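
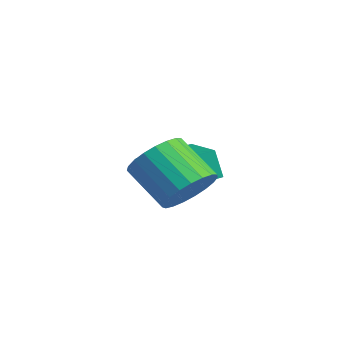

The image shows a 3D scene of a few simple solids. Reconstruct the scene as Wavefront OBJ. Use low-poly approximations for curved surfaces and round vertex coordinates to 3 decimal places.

v 2.697 1.181 -2.457
v 3.182 1.673 -1.64
v 1.809 1.11 -0.486
v 1.323 0.619 -1.303
v 2.918 1.994 -1.797
v 1.545 1.431 -0.643
v 2.616 2.175 -2.069
v 1.243 1.612 -0.915
v 2.327 2.184 -2.408
v 0.954 1.622 -1.253
v 2.103 2.02 -2.755
v 0.73 1.457 -1.6
v 1.981 1.711 -3.051
v 0.608 1.148 -1.896
v 1.983 1.31 -3.244
v 0.61 0.747 -2.089
v 2.108 0.887 -3.301
v 0.735 0.324 -2.146
v 2.335 0.515 -3.212
v 0.962 -0.048 -2.058
v 2.625 0.258 -2.993
v 1.252 -0.305 -1.838
v 2.927 0.161 -2.681
v 1.554 -0.402 -1.527
v 3.189 0.24 -2.33
v 1.816 -0.323 -1.176
v 3.366 0.482 -2.002
v 1.993 -0.081 -0.847
v 3.427 0.845 -1.752
v 2.054 0.282 -0.597
v 3.362 1.266 -1.624
v 1.989 0.703 -0.47
v -1.654 1.589 -4.025
v -1.924 1.413 -2.88
v -1.624 3.683 -3.696
v -1.895 3.507 -2.55
v 0.255 1.493 -3.59
v -0.016 1.317 -2.444
v 0.284 3.587 -3.26
v 0.014 3.411 -2.115
f 2 1 5
f 2 5 3
f 3 5 6
f 3 6 4
f 5 1 7
f 5 7 6
f 6 7 8
f 6 8 4
f 7 1 9
f 7 9 8
f 8 9 10
f 8 10 4
f 9 1 11
f 9 11 10
f 10 11 12
f 10 12 4
f 11 1 13
f 11 13 12
f 12 13 14
f 12 14 4
f 13 1 15
f 13 15 14
f 14 15 16
f 14 16 4
f 15 1 17
f 15 17 16
f 16 17 18
f 16 18 4
f 17 1 19
f 17 19 18
f 18 19 20
f 18 20 4
f 19 1 21
f 19 21 20
f 20 21 22
f 20 22 4
f 21 1 23
f 21 23 22
f 22 23 24
f 22 24 4
f 23 1 25
f 23 25 24
f 24 25 26
f 24 26 4
f 25 1 27
f 25 27 26
f 26 27 28
f 26 28 4
f 27 1 29
f 27 29 28
f 28 29 30
f 28 30 4
f 29 1 31
f 29 31 30
f 30 31 32
f 30 32 4
f 31 1 2
f 31 2 32
f 32 2 3
f 32 3 4
f 34 36 33
f 37 34 33
f 33 36 35
f 35 37 33
f 34 40 36
f 38 34 37
f 38 40 34
f 36 40 35
f 39 37 35
f 35 40 39
f 39 38 37
f 40 38 39



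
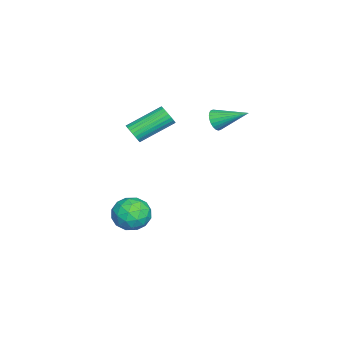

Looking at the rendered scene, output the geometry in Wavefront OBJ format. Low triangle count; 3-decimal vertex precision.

v -2.5 -1.752 2.42
v -2.037 -1.645 2.698
v -2.918 -0.221 3.617
v -3.38 -0.328 3.34
v -2.013 -1.519 2.526
v -2.893 -0.095 3.446
v -2.063 -1.428 2.338
v -2.943 -0.005 3.258
v -2.179 -1.387 2.162
v -3.06 0.037 3.082
v -2.344 -1.401 2.026
v -3.225 0.023 2.946
v -2.533 -1.469 1.95
v -3.414 -0.045 2.87
v -2.717 -1.579 1.945
v -3.598 -0.156 2.865
v -2.868 -1.716 2.013
v -3.748 -0.293 2.933
v -2.962 -1.859 2.143
v -3.843 -0.435 3.062
v -2.987 -1.985 2.314
v -3.867 -0.561 3.234
v -2.937 -2.075 2.502
v -3.817 -0.652 3.422
v -2.82 -2.117 2.678
v -3.701 -0.693 3.598
v -2.655 -2.103 2.814
v -3.536 -0.679 3.734
v -2.466 -2.035 2.89
v -3.347 -0.611 3.81
v -2.282 -1.924 2.895
v -3.163 -0.501 3.815
v -2.132 -1.787 2.827
v -3.012 -0.364 3.747
v 1.482 -0.093 -0.353
v 2.225 -0.047 0.197
v 1.415 -1.573 -0.137
v 2.158 -1.527 0.413
v 1.354 -1.16 0.689
v 1.395 -0.246 0.555
v 2.245 -1.374 -0.495
v 2.286 -0.46 -0.629
v 2.696 -0.838 0.109
v 2.145 -0.706 0.841
v 1.495 -0.914 -0.781
v 0.944 -0.782 -0.049
v 1.86 0.06 -0.097
v 1.78 -1.68 0.157
v 1.308 -1.465 0.319
v 1.744 -1.437 0.643
v 1.372 -0.057 0.113
v 1.808 -0.03 0.437
v 1.296 -0.684 0.726
v 1.832 -1.59 -0.377
v 2.268 -1.563 -0.053
v 1.896 -0.183 -0.583
v 2.332 -0.155 -0.259
v 2.344 -0.936 -0.666
v 2.573 -0.378 0.175
v 2.533 -1.248 0.302
v 2.585 -1.158 -0.232
v 2.609 -0.621 -0.311
v 2.249 -0.3 0.605
v 2.21 -1.17 0.732
v 1.737 -0.955 0.894
v 1.761 -0.417 0.815
v 2.526 -0.765 0.553
v 1.43 -0.45 -0.672
v 1.391 -1.32 -0.545
v 1.879 -1.203 -0.755
v 1.903 -0.665 -0.834
v 1.107 -0.372 -0.242
v 1.067 -1.242 -0.115
v 1.031 -0.999 0.371
v 1.055 -0.462 0.292
v 1.114 -0.855 -0.493
v -3.967 1.69 2.904
v -3.641 1.443 3.344
v -3.793 3.19 3.616
v -3.475 1.498 3.189
v -3.383 1.581 2.99
v -3.38 1.682 2.779
v -3.466 1.783 2.586
v -3.629 1.87 2.442
v -3.843 1.93 2.368
v -4.076 1.953 2.376
v -4.292 1.936 2.464
v -4.459 1.882 2.619
v -4.55 1.798 2.818
v -4.553 1.698 3.029
v -4.467 1.597 3.222
v -4.304 1.509 3.366
v -4.09 1.45 3.44
v -3.857 1.427 3.432
f 2 1 5
f 2 5 3
f 3 5 6
f 3 6 4
f 5 1 7
f 5 7 6
f 6 7 8
f 6 8 4
f 7 1 9
f 7 9 8
f 8 9 10
f 8 10 4
f 9 1 11
f 9 11 10
f 10 11 12
f 10 12 4
f 11 1 13
f 11 13 12
f 12 13 14
f 12 14 4
f 13 1 15
f 13 15 14
f 14 15 16
f 14 16 4
f 15 1 17
f 15 17 16
f 16 17 18
f 16 18 4
f 17 1 19
f 17 19 18
f 18 19 20
f 18 20 4
f 19 1 21
f 19 21 20
f 20 21 22
f 20 22 4
f 21 1 23
f 21 23 22
f 22 23 24
f 22 24 4
f 23 1 25
f 23 25 24
f 24 25 26
f 24 26 4
f 25 1 27
f 25 27 26
f 26 27 28
f 26 28 4
f 27 1 29
f 27 29 28
f 28 29 30
f 28 30 4
f 29 1 31
f 29 31 30
f 30 31 32
f 30 32 4
f 31 1 33
f 31 33 32
f 32 33 34
f 32 34 4
f 33 1 2
f 33 2 34
f 34 2 3
f 34 3 4
f 35 72 51
f 72 46 75
f 51 75 40
f 72 75 51
f 35 51 47
f 51 40 52
f 47 52 36
f 51 52 47
f 35 47 56
f 47 36 57
f 56 57 42
f 47 57 56
f 35 56 68
f 56 42 71
f 68 71 45
f 56 71 68
f 35 68 72
f 68 45 76
f 72 76 46
f 68 76 72
f 36 52 63
f 52 40 66
f 63 66 44
f 52 66 63
f 40 75 53
f 75 46 74
f 53 74 39
f 75 74 53
f 46 76 73
f 76 45 69
f 73 69 37
f 76 69 73
f 45 71 70
f 71 42 58
f 70 58 41
f 71 58 70
f 42 57 62
f 57 36 59
f 62 59 43
f 57 59 62
f 38 64 50
f 64 44 65
f 50 65 39
f 64 65 50
f 38 50 48
f 50 39 49
f 48 49 37
f 50 49 48
f 38 48 55
f 48 37 54
f 55 54 41
f 48 54 55
f 38 55 60
f 55 41 61
f 60 61 43
f 55 61 60
f 38 60 64
f 60 43 67
f 64 67 44
f 60 67 64
f 39 65 53
f 65 44 66
f 53 66 40
f 65 66 53
f 37 49 73
f 49 39 74
f 73 74 46
f 49 74 73
f 41 54 70
f 54 37 69
f 70 69 45
f 54 69 70
f 43 61 62
f 61 41 58
f 62 58 42
f 61 58 62
f 44 67 63
f 67 43 59
f 63 59 36
f 67 59 63
f 78 77 80
f 78 80 79
f 80 77 81
f 80 81 79
f 81 77 82
f 81 82 79
f 82 77 83
f 82 83 79
f 83 77 84
f 83 84 79
f 84 77 85
f 84 85 79
f 85 77 86
f 85 86 79
f 86 77 87
f 86 87 79
f 87 77 88
f 87 88 79
f 88 77 89
f 88 89 79
f 89 77 90
f 89 90 79
f 90 77 91
f 90 91 79
f 91 77 92
f 91 92 79
f 92 77 93
f 92 93 79
f 93 77 94
f 93 94 79
f 94 77 78
f 94 78 79



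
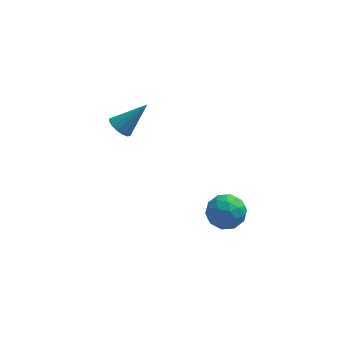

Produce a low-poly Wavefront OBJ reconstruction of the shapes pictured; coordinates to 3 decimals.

v 2.267 -1.371 -4.141
v 2.745 -1.172 -3.374
v 2.055 -2.768 -3.646
v 2.533 -2.569 -2.879
v 1.702 -2.186 -3.019
v 1.833 -1.323 -3.325
v 2.967 -2.617 -3.695
v 3.098 -1.754 -4.001
v 3.177 -1.942 -3.098
v 2.396 -1.676 -2.681
v 2.404 -2.264 -4.339
v 1.623 -1.998 -3.922
v 2.524 -1.149 -3.801
v 2.276 -2.791 -3.219
v 1.787 -2.566 -3.301
v 2.068 -2.449 -2.851
v 1.989 -1.238 -3.772
v 2.27 -1.12 -3.321
v 1.657 -1.717 -3.113
v 2.53 -2.82 -3.699
v 2.811 -2.702 -3.248
v 2.732 -1.491 -4.169
v 3.013 -1.374 -3.719
v 3.143 -2.223 -3.907
v 3.06 -1.484 -3.188
v 2.935 -2.306 -2.897
v 3.19 -2.334 -3.377
v 3.267 -1.827 -3.557
v 2.6 -1.328 -2.943
v 2.476 -2.149 -2.652
v 1.987 -1.924 -2.734
v 2.064 -1.417 -2.914
v 2.854 -1.781 -2.781
v 2.324 -1.791 -4.368
v 2.2 -2.612 -4.077
v 2.736 -2.523 -4.106
v 2.813 -2.016 -4.286
v 1.865 -1.634 -4.123
v 1.74 -2.456 -3.832
v 1.533 -2.113 -3.463
v 1.61 -1.606 -3.643
v 1.946 -2.159 -4.239
v -2.178 3.743 -3.067
v -1.827 3.226 -3.245
v -0.962 4.137 -1.813
v -1.712 3.479 -3.435
v -1.723 3.803 -3.527
v -1.855 4.11 -3.495
v -2.074 4.32 -3.349
v -2.321 4.375 -3.126
v -2.529 4.26 -2.888
v -2.643 4.007 -2.698
v -2.633 3.684 -2.607
v -2.501 3.376 -2.638
v -2.282 3.167 -2.785
v -2.035 3.112 -3.007
f 1 38 17
f 38 12 41
f 17 41 6
f 38 41 17
f 1 17 13
f 17 6 18
f 13 18 2
f 17 18 13
f 1 13 22
f 13 2 23
f 22 23 8
f 13 23 22
f 1 22 34
f 22 8 37
f 34 37 11
f 22 37 34
f 1 34 38
f 34 11 42
f 38 42 12
f 34 42 38
f 2 18 29
f 18 6 32
f 29 32 10
f 18 32 29
f 6 41 19
f 41 12 40
f 19 40 5
f 41 40 19
f 12 42 39
f 42 11 35
f 39 35 3
f 42 35 39
f 11 37 36
f 37 8 24
f 36 24 7
f 37 24 36
f 8 23 28
f 23 2 25
f 28 25 9
f 23 25 28
f 4 30 16
f 30 10 31
f 16 31 5
f 30 31 16
f 4 16 14
f 16 5 15
f 14 15 3
f 16 15 14
f 4 14 21
f 14 3 20
f 21 20 7
f 14 20 21
f 4 21 26
f 21 7 27
f 26 27 9
f 21 27 26
f 4 26 30
f 26 9 33
f 30 33 10
f 26 33 30
f 5 31 19
f 31 10 32
f 19 32 6
f 31 32 19
f 3 15 39
f 15 5 40
f 39 40 12
f 15 40 39
f 7 20 36
f 20 3 35
f 36 35 11
f 20 35 36
f 9 27 28
f 27 7 24
f 28 24 8
f 27 24 28
f 10 33 29
f 33 9 25
f 29 25 2
f 33 25 29
f 44 43 46
f 44 46 45
f 46 43 47
f 46 47 45
f 47 43 48
f 47 48 45
f 48 43 49
f 48 49 45
f 49 43 50
f 49 50 45
f 50 43 51
f 50 51 45
f 51 43 52
f 51 52 45
f 52 43 53
f 52 53 45
f 53 43 54
f 53 54 45
f 54 43 55
f 54 55 45
f 55 43 56
f 55 56 45
f 56 43 44
f 56 44 45



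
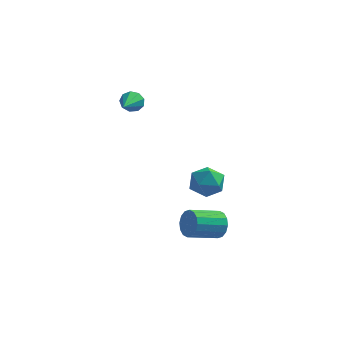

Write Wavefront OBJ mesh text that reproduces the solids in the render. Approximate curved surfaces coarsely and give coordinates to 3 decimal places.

v 0.578 4.635 -3.439
v 1.181 4.181 -2.722
v -0.421 3.279 -3.458
v 0.182 2.825 -2.741
v -0.4 3.65 -2.485
v 0.217 4.488 -2.474
v 0.543 2.972 -3.706
v 1.16 3.81 -3.695
v 1.159 3.154 -2.887
v 0.577 3.572 -2.133
v 0.183 3.888 -4.047
v -0.399 4.306 -3.293
v 2.37 -1.922 -2.154
v 2.82 -2.1 -1.517
v 1.601 -3.155 -0.949
v 1.15 -2.978 -1.586
v 2.593 -1.774 -1.4
v 1.373 -2.829 -0.832
v 2.306 -1.488 -1.486
v 1.086 -2.543 -0.917
v 2.036 -1.318 -1.75
v 0.816 -2.374 -1.181
v 1.855 -1.311 -2.123
v 0.636 -2.366 -1.554
v 1.813 -1.467 -2.504
v 0.593 -2.522 -1.935
v 1.919 -1.745 -2.791
v 0.7 -2.8 -2.223
v 2.147 -2.071 -2.908
v 0.927 -3.126 -2.34
v 2.434 -2.357 -2.823
v 1.214 -3.412 -2.254
v 2.704 -2.526 -2.559
v 1.484 -3.582 -1.99
v 2.884 -2.534 -2.186
v 1.665 -3.589 -1.617
v 2.927 -2.378 -1.805
v 1.707 -3.433 -1.236
v -3.061 2.072 3.304
v -2.712 1.908 2.781
v -3.019 0.468 3.836
v -2.442 2.025 3.113
v -2.461 2.164 3.535
v -2.761 2.26 3.849
v -3.201 2.268 3.908
v -3.576 2.184 3.684
v -3.71 2.048 3.283
v -3.541 1.922 2.892
v -3.146 1.867 2.693
f 1 12 6
f 1 6 2
f 1 2 8
f 1 8 11
f 1 11 12
f 2 6 10
f 6 12 5
f 12 11 3
f 11 8 7
f 8 2 9
f 4 10 5
f 4 5 3
f 4 3 7
f 4 7 9
f 4 9 10
f 5 10 6
f 3 5 12
f 7 3 11
f 9 7 8
f 10 9 2
f 14 13 17
f 14 17 15
f 15 17 18
f 15 18 16
f 17 13 19
f 17 19 18
f 18 19 20
f 18 20 16
f 19 13 21
f 19 21 20
f 20 21 22
f 20 22 16
f 21 13 23
f 21 23 22
f 22 23 24
f 22 24 16
f 23 13 25
f 23 25 24
f 24 25 26
f 24 26 16
f 25 13 27
f 25 27 26
f 26 27 28
f 26 28 16
f 27 13 29
f 27 29 28
f 28 29 30
f 28 30 16
f 29 13 31
f 29 31 30
f 30 31 32
f 30 32 16
f 31 13 33
f 31 33 32
f 32 33 34
f 32 34 16
f 33 13 35
f 33 35 34
f 34 35 36
f 34 36 16
f 35 13 37
f 35 37 36
f 36 37 38
f 36 38 16
f 37 13 14
f 37 14 38
f 38 14 15
f 38 15 16
f 40 39 42
f 40 42 41
f 42 39 43
f 42 43 41
f 43 39 44
f 43 44 41
f 44 39 45
f 44 45 41
f 45 39 46
f 45 46 41
f 46 39 47
f 46 47 41
f 47 39 48
f 47 48 41
f 48 39 49
f 48 49 41
f 49 39 40
f 49 40 41



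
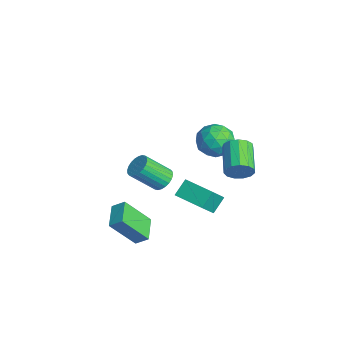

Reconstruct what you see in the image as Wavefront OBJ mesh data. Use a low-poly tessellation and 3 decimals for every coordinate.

v -0.01 1.463 -4.014
v -0.436 2.164 -3.266
v 1.467 2.469 -4.114
v 1.041 3.17 -3.366
v 0.619 0.65 -2.894
v 0.193 1.351 -2.146
v 2.096 1.656 -2.994
v 1.67 2.357 -2.246
v 4.583 2.723 1.511
v 4.913 3.07 2.114
v 3.307 3.524 2.732
v 2.977 3.177 2.129
v 4.879 3.371 1.804
v 3.272 3.825 2.422
v 4.751 3.467 1.4
v 3.144 3.92 2.019
v 4.569 3.326 1.032
v 2.963 3.78 1.65
v 4.392 2.994 0.816
v 2.786 3.448 1.434
v 4.276 2.576 0.82
v 2.67 3.03 1.439
v 4.257 2.205 1.044
v 2.651 2.659 1.662
v 4.342 1.998 1.416
v 2.735 2.452 2.034
v 4.503 2.022 1.818
v 2.897 2.475 2.436
v 4.69 2.268 2.123
v 3.084 2.721 2.741
v 4.843 2.659 2.233
v 3.236 3.112 2.851
v -2.194 4.536 -0.905
v -1.477 3.83 -1.41
v -3.563 3.85 -1.89
v -2.846 3.144 -2.395
v -3.098 3.008 -1.307
v -2.252 3.431 -0.698
v -2.788 4.249 -2.602
v -1.942 4.672 -1.993
v -1.845 3.652 -2.458
v -2.036 2.886 -1.658
v -3.004 4.794 -1.642
v -3.195 4.028 -0.842
v -1.715 4.243 -1.071
v -3.325 3.437 -2.229
v -3.473 3.357 -1.589
v -3.052 2.942 -1.886
v -2.171 4.009 -0.653
v -1.75 3.594 -0.949
v -2.702 3.111 -0.889
v -3.29 4.086 -2.351
v -2.869 3.671 -2.647
v -1.988 4.738 -1.414
v -1.567 4.323 -1.711
v -2.338 4.569 -2.411
v -1.51 3.724 -1.984
v -2.315 3.321 -2.563
v -2.28 3.97 -2.685
v -1.783 4.219 -2.327
v -1.623 3.273 -1.514
v -2.428 2.87 -2.092
v -2.576 2.79 -1.453
v -2.078 3.039 -1.095
v -1.839 3.169 -2.13
v -2.612 4.81 -1.208
v -3.417 4.407 -1.786
v -2.962 4.641 -2.205
v -2.464 4.89 -1.847
v -2.725 4.359 -0.737
v -3.53 3.956 -1.316
v -3.257 3.461 -0.973
v -2.76 3.71 -0.615
v -3.201 4.511 -1.17
v 0.763 -0.014 -1.394
v 1.244 -0.424 -1.741
v 1.057 -1.715 -0.472
v 0.577 -1.306 -0.126
v 1.41 -0.278 -1.568
v 1.224 -1.57 -0.299
v 1.479 -0.092 -1.368
v 1.292 -1.384 -0.1
v 1.438 0.106 -1.173
v 1.251 -1.186 0.095
v 1.295 0.285 -1.011
v 1.108 -1.007 0.257
v 1.07 0.419 -0.908
v 0.884 -0.873 0.36
v 0.799 0.487 -0.878
v 0.613 -0.805 0.39
v 0.523 0.479 -0.927
v 0.336 -0.813 0.341
v 0.283 0.395 -1.048
v 0.096 -0.896 0.221
v 0.116 0.25 -1.221
v -0.07 -1.042 0.048
v 0.048 0.064 -1.42
v -0.139 -1.228 -0.152
v 0.089 -0.134 -1.615
v -0.098 -1.426 -0.347
v 0.232 -0.313 -1.777
v 0.045 -1.605 -0.509
v 0.456 -0.447 -1.88
v 0.27 -1.739 -0.612
v 0.727 -0.515 -1.91
v 0.541 -1.807 -0.642
v 1.004 -0.507 -1.861
v 0.817 -1.799 -0.593
v 3.182 -2.165 -3.951
v 3.092 -3.481 -2.304
v 1.864 -1.66 -3.619
v 1.774 -2.976 -1.972
v 3.526 -1.584 -3.468
v 3.436 -2.9 -1.821
v 2.208 -1.079 -3.136
v 2.118 -2.395 -1.489
f 2 4 1
f 5 2 1
f 1 4 3
f 3 5 1
f 2 8 4
f 6 2 5
f 6 8 2
f 4 8 3
f 7 5 3
f 3 8 7
f 7 6 5
f 8 6 7
f 10 9 13
f 10 13 11
f 11 13 14
f 11 14 12
f 13 9 15
f 13 15 14
f 14 15 16
f 14 16 12
f 15 9 17
f 15 17 16
f 16 17 18
f 16 18 12
f 17 9 19
f 17 19 18
f 18 19 20
f 18 20 12
f 19 9 21
f 19 21 20
f 20 21 22
f 20 22 12
f 21 9 23
f 21 23 22
f 22 23 24
f 22 24 12
f 23 9 25
f 23 25 24
f 24 25 26
f 24 26 12
f 25 9 27
f 25 27 26
f 26 27 28
f 26 28 12
f 27 9 29
f 27 29 28
f 28 29 30
f 28 30 12
f 29 9 31
f 29 31 30
f 30 31 32
f 30 32 12
f 31 9 10
f 31 10 32
f 32 10 11
f 32 11 12
f 33 70 49
f 70 44 73
f 49 73 38
f 70 73 49
f 33 49 45
f 49 38 50
f 45 50 34
f 49 50 45
f 33 45 54
f 45 34 55
f 54 55 40
f 45 55 54
f 33 54 66
f 54 40 69
f 66 69 43
f 54 69 66
f 33 66 70
f 66 43 74
f 70 74 44
f 66 74 70
f 34 50 61
f 50 38 64
f 61 64 42
f 50 64 61
f 38 73 51
f 73 44 72
f 51 72 37
f 73 72 51
f 44 74 71
f 74 43 67
f 71 67 35
f 74 67 71
f 43 69 68
f 69 40 56
f 68 56 39
f 69 56 68
f 40 55 60
f 55 34 57
f 60 57 41
f 55 57 60
f 36 62 48
f 62 42 63
f 48 63 37
f 62 63 48
f 36 48 46
f 48 37 47
f 46 47 35
f 48 47 46
f 36 46 53
f 46 35 52
f 53 52 39
f 46 52 53
f 36 53 58
f 53 39 59
f 58 59 41
f 53 59 58
f 36 58 62
f 58 41 65
f 62 65 42
f 58 65 62
f 37 63 51
f 63 42 64
f 51 64 38
f 63 64 51
f 35 47 71
f 47 37 72
f 71 72 44
f 47 72 71
f 39 52 68
f 52 35 67
f 68 67 43
f 52 67 68
f 41 59 60
f 59 39 56
f 60 56 40
f 59 56 60
f 42 65 61
f 65 41 57
f 61 57 34
f 65 57 61
f 76 75 79
f 76 79 77
f 77 79 80
f 77 80 78
f 79 75 81
f 79 81 80
f 80 81 82
f 80 82 78
f 81 75 83
f 81 83 82
f 82 83 84
f 82 84 78
f 83 75 85
f 83 85 84
f 84 85 86
f 84 86 78
f 85 75 87
f 85 87 86
f 86 87 88
f 86 88 78
f 87 75 89
f 87 89 88
f 88 89 90
f 88 90 78
f 89 75 91
f 89 91 90
f 90 91 92
f 90 92 78
f 91 75 93
f 91 93 92
f 92 93 94
f 92 94 78
f 93 75 95
f 93 95 94
f 94 95 96
f 94 96 78
f 95 75 97
f 95 97 96
f 96 97 98
f 96 98 78
f 97 75 99
f 97 99 98
f 98 99 100
f 98 100 78
f 99 75 101
f 99 101 100
f 100 101 102
f 100 102 78
f 101 75 103
f 101 103 102
f 102 103 104
f 102 104 78
f 103 75 105
f 103 105 104
f 104 105 106
f 104 106 78
f 105 75 107
f 105 107 106
f 106 107 108
f 106 108 78
f 107 75 76
f 107 76 108
f 108 76 77
f 108 77 78
f 110 112 109
f 113 110 109
f 109 112 111
f 111 113 109
f 110 116 112
f 114 110 113
f 114 116 110
f 112 116 111
f 115 113 111
f 111 116 115
f 115 114 113
f 116 114 115



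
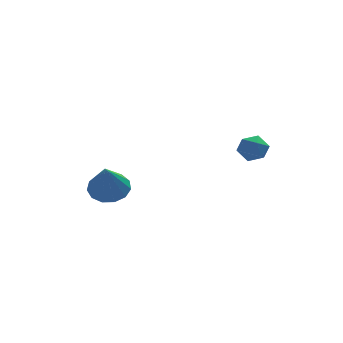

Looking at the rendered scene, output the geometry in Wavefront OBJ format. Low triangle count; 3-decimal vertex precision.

v -2.403 3.677 -1.699
v -1.479 3.771 -1.455
v -2.757 2.743 -0.001
v -1.732 4.21 -1.266
v -2.198 4.48 -1.214
v -2.729 4.495 -1.317
v -3.156 4.251 -1.54
v -3.345 3.824 -1.814
v -3.234 3.351 -2.052
v -2.86 2.981 -2.177
v -2.34 2.832 -2.151
v -1.841 2.952 -1.981
v -1.52 3.302 -1.721
v 3.421 0.897 2.149
v 3.774 0.402 1.716
v 2.486 0.898 1.384
v 2.839 0.403 0.951
v 2.587 0.198 1.623
v 3.165 0.197 2.096
v 3.095 1.103 1.004
v 3.673 1.102 1.477
v 3.573 0.529 1.008
v 3.259 -0.03 1.391
v 3.001 1.33 1.709
v 2.687 0.771 2.092
f 2 1 4
f 2 4 3
f 4 1 5
f 4 5 3
f 5 1 6
f 5 6 3
f 6 1 7
f 6 7 3
f 7 1 8
f 7 8 3
f 8 1 9
f 8 9 3
f 9 1 10
f 9 10 3
f 10 1 11
f 10 11 3
f 11 1 12
f 11 12 3
f 12 1 13
f 12 13 3
f 13 1 2
f 13 2 3
f 14 25 19
f 14 19 15
f 14 15 21
f 14 21 24
f 14 24 25
f 15 19 23
f 19 25 18
f 25 24 16
f 24 21 20
f 21 15 22
f 17 23 18
f 17 18 16
f 17 16 20
f 17 20 22
f 17 22 23
f 18 23 19
f 16 18 25
f 20 16 24
f 22 20 21
f 23 22 15



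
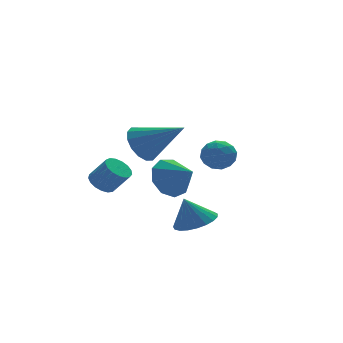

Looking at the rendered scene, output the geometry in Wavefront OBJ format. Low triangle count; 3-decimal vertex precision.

v -1.814 -0.086 3.126
v -1.555 -0.489 2.388
v -0.646 -1.294 4.194
v -1.258 -0.149 2.447
v -1.11 0.208 2.689
v -1.15 0.486 3.047
v -1.369 0.61 3.427
v -1.706 0.548 3.727
v -2.073 0.316 3.865
v -2.37 -0.024 3.806
v -2.518 -0.381 3.564
v -2.478 -0.659 3.206
v -2.259 -0.783 2.826
v -1.922 -0.721 2.526
v 0.975 1.229 -1.933
v 1.719 1.762 -1.77
v 0.565 1.431 -0.727
v 1.462 2.02 -1.901
v 1.121 2.141 -2.037
v 0.754 2.104 -2.155
v 0.426 1.916 -2.235
v 0.193 1.609 -2.263
v 0.094 1.236 -2.233
v 0.148 0.862 -2.152
v 0.345 0.551 -2.033
v 0.651 0.358 -1.897
v 1.013 0.314 -1.767
v 1.368 0.429 -1.665
v 1.655 0.682 -1.611
v 1.824 1.03 -1.611
v 1.847 1.412 -1.668
v -1.9 3.805 -0.348
v -1.376 4.157 -0.45
v -0.855 3.648 0.466
v -1.38 3.295 0.568
v -1.544 4.329 -0.259
v -1.023 3.819 0.656
v -1.793 4.38 -0.088
v -1.272 3.87 0.827
v -2.067 4.3 0.023
v -1.546 3.79 0.938
v -2.303 4.106 0.049
v -1.782 3.596 0.964
v -2.446 3.843 -0.016
v -1.925 3.333 0.9
v -2.465 3.572 -0.156
v -1.944 3.062 0.759
v -2.354 3.354 -0.341
v -1.833 2.844 0.574
v -2.139 3.239 -0.527
v -1.619 2.729 0.388
v -1.87 3.254 -0.672
v -1.349 2.744 0.243
v -1.607 3.395 -0.743
v -1.087 2.885 0.173
v -1.412 3.63 -0.723
v -0.891 3.12 0.193
v -1.329 3.905 -0.617
v -0.808 3.396 0.298
v 1.091 3.887 -0.625
v 1.483 4.498 0.092
v 1.569 2.793 0.045
v 0.831 4.317 0.263
v 0.301 3.936 0.019
v 0.14 3.532 -0.527
v 0.424 3.294 -1.118
v 1.019 3.334 -1.479
v 1.649 3.633 -1.44
v 2.017 4.051 -1.02
v 1.951 4.392 -0.415
v 1.778 2.413 1.318
v 2.243 2.982 1.062
v 2.637 1.558 0.978
v 3.102 2.127 0.722
v 2.971 2.046 1.484
v 2.44 2.574 1.694
v 2.44 1.966 0.346
v 1.909 2.494 0.556
v 2.652 2.705 0.461
v 2.98 2.755 1.164
v 1.9 1.785 0.876
v 2.228 1.835 1.579
v 1.935 2.773 1.22
v 2.945 1.767 0.82
v 2.868 1.72 1.269
v 3.141 2.054 1.118
v 2.051 2.533 1.592
v 2.324 2.867 1.441
v 2.752 2.317 1.689
v 2.556 1.673 0.599
v 2.829 2.007 0.448
v 1.739 2.486 0.922
v 2.012 2.82 0.771
v 2.128 2.223 0.351
v 2.449 2.944 0.716
v 2.954 2.442 0.516
v 2.565 2.347 0.295
v 2.253 2.658 0.418
v 2.641 2.974 1.129
v 3.146 2.471 0.93
v 3.069 2.423 1.378
v 2.757 2.734 1.501
v 2.882 2.811 0.776
v 1.734 2.069 1.11
v 2.239 1.566 0.911
v 2.123 1.806 0.539
v 1.811 2.117 0.662
v 1.926 2.098 1.524
v 2.431 1.596 1.324
v 2.627 1.882 1.622
v 2.315 2.193 1.745
v 1.998 1.729 1.264
f 2 1 4
f 2 4 3
f 4 1 5
f 4 5 3
f 5 1 6
f 5 6 3
f 6 1 7
f 6 7 3
f 7 1 8
f 7 8 3
f 8 1 9
f 8 9 3
f 9 1 10
f 9 10 3
f 10 1 11
f 10 11 3
f 11 1 12
f 11 12 3
f 12 1 13
f 12 13 3
f 13 1 14
f 13 14 3
f 14 1 2
f 14 2 3
f 16 15 18
f 16 18 17
f 18 15 19
f 18 19 17
f 19 15 20
f 19 20 17
f 20 15 21
f 20 21 17
f 21 15 22
f 21 22 17
f 22 15 23
f 22 23 17
f 23 15 24
f 23 24 17
f 24 15 25
f 24 25 17
f 25 15 26
f 25 26 17
f 26 15 27
f 26 27 17
f 27 15 28
f 27 28 17
f 28 15 29
f 28 29 17
f 29 15 30
f 29 30 17
f 30 15 31
f 30 31 17
f 31 15 16
f 31 16 17
f 33 32 36
f 33 36 34
f 34 36 37
f 34 37 35
f 36 32 38
f 36 38 37
f 37 38 39
f 37 39 35
f 38 32 40
f 38 40 39
f 39 40 41
f 39 41 35
f 40 32 42
f 40 42 41
f 41 42 43
f 41 43 35
f 42 32 44
f 42 44 43
f 43 44 45
f 43 45 35
f 44 32 46
f 44 46 45
f 45 46 47
f 45 47 35
f 46 32 48
f 46 48 47
f 47 48 49
f 47 49 35
f 48 32 50
f 48 50 49
f 49 50 51
f 49 51 35
f 50 32 52
f 50 52 51
f 51 52 53
f 51 53 35
f 52 32 54
f 52 54 53
f 53 54 55
f 53 55 35
f 54 32 56
f 54 56 55
f 55 56 57
f 55 57 35
f 56 32 58
f 56 58 57
f 57 58 59
f 57 59 35
f 58 32 33
f 58 33 59
f 59 33 34
f 59 34 35
f 61 60 63
f 61 63 62
f 63 60 64
f 63 64 62
f 64 60 65
f 64 65 62
f 65 60 66
f 65 66 62
f 66 60 67
f 66 67 62
f 67 60 68
f 67 68 62
f 68 60 69
f 68 69 62
f 69 60 70
f 69 70 62
f 70 60 61
f 70 61 62
f 71 108 87
f 108 82 111
f 87 111 76
f 108 111 87
f 71 87 83
f 87 76 88
f 83 88 72
f 87 88 83
f 71 83 92
f 83 72 93
f 92 93 78
f 83 93 92
f 71 92 104
f 92 78 107
f 104 107 81
f 92 107 104
f 71 104 108
f 104 81 112
f 108 112 82
f 104 112 108
f 72 88 99
f 88 76 102
f 99 102 80
f 88 102 99
f 76 111 89
f 111 82 110
f 89 110 75
f 111 110 89
f 82 112 109
f 112 81 105
f 109 105 73
f 112 105 109
f 81 107 106
f 107 78 94
f 106 94 77
f 107 94 106
f 78 93 98
f 93 72 95
f 98 95 79
f 93 95 98
f 74 100 86
f 100 80 101
f 86 101 75
f 100 101 86
f 74 86 84
f 86 75 85
f 84 85 73
f 86 85 84
f 74 84 91
f 84 73 90
f 91 90 77
f 84 90 91
f 74 91 96
f 91 77 97
f 96 97 79
f 91 97 96
f 74 96 100
f 96 79 103
f 100 103 80
f 96 103 100
f 75 101 89
f 101 80 102
f 89 102 76
f 101 102 89
f 73 85 109
f 85 75 110
f 109 110 82
f 85 110 109
f 77 90 106
f 90 73 105
f 106 105 81
f 90 105 106
f 79 97 98
f 97 77 94
f 98 94 78
f 97 94 98
f 80 103 99
f 103 79 95
f 99 95 72
f 103 95 99



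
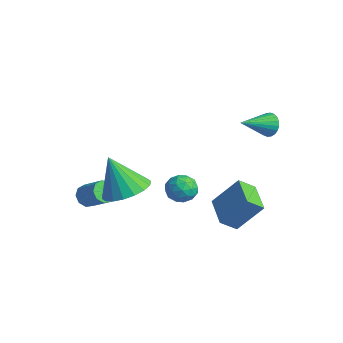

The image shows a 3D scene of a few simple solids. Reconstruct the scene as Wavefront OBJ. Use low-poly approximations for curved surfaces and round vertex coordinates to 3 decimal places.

v -0.907 -1.846 -3.128
v -0.601 -1.743 -3.573
v 0.354 -1.492 -2.857
v 0.047 -1.594 -2.412
v -0.77 -1.428 -3.458
v 0.185 -1.176 -2.742
v -1.004 -1.308 -3.189
v -0.049 -1.056 -2.472
v -1.192 -1.439 -2.891
v -0.238 -1.188 -2.175
v -1.248 -1.761 -2.705
v -0.293 -1.51 -1.988
v -1.144 -2.123 -2.716
v -0.189 -1.871 -1.999
v -0.929 -2.355 -2.92
v 0.025 -2.103 -2.204
v -0.705 -2.348 -3.222
v 0.25 -2.097 -2.505
v -0.575 -2.107 -3.48
v 0.38 -1.855 -2.763
v 0.929 -1.148 -1.964
v 1.881 -1.367 -1.637
v 0.271 -1.552 -0.316
v 1.842 -0.92 -1.543
v 1.621 -0.518 -1.533
v 1.264 -0.241 -1.608
v 0.84 -0.144 -1.753
v 0.434 -0.245 -1.941
v 0.126 -0.526 -2.132
v -0.022 -0.929 -2.291
v 0.017 -1.376 -2.384
v 0.238 -1.778 -2.395
v 0.595 -2.055 -2.32
v 1.019 -2.152 -2.174
v 1.425 -2.051 -1.987
v 1.733 -1.77 -1.795
v 3.341 2.378 -4.189
v 3.177 1.68 -3.628
v 2.011 2.895 -3.936
v 1.846 2.197 -3.375
v 3.914 3.243 -2.945
v 3.749 2.545 -2.384
v 2.583 3.76 -2.692
v 2.419 3.062 -2.131
v 1.998 0.909 -2.262
v 2.62 1.015 -1.972
v 1.82 0.045 -1.568
v 2.442 0.151 -1.278
v 1.932 0.611 -1.182
v 2.042 1.145 -1.611
v 2.398 -0.085 -1.929
v 2.508 0.449 -2.358
v 2.867 0.4 -1.766
v 2.579 0.83 -1.305
v 1.861 0.23 -2.235
v 1.573 0.66 -1.774
v 2.324 1.038 -2.178
v 2.116 0.022 -1.362
v 1.816 0.293 -1.305
v 2.181 0.355 -1.135
v 1.985 1.115 -1.966
v 2.35 1.177 -1.796
v 1.946 0.939 -1.331
v 2.09 -0.117 -1.744
v 2.455 -0.055 -1.574
v 2.259 0.705 -2.405
v 2.624 0.767 -2.235
v 2.494 0.121 -2.209
v 2.835 0.739 -1.887
v 2.731 0.231 -1.478
v 2.705 0.092 -1.861
v 2.77 0.406 -2.114
v 2.666 0.992 -1.615
v 2.561 0.484 -1.207
v 2.262 0.754 -1.151
v 2.326 1.068 -1.403
v 2.811 0.63 -1.494
v 1.879 0.576 -2.333
v 1.774 0.068 -1.925
v 2.114 -0.008 -2.137
v 2.178 0.306 -2.389
v 1.709 0.829 -2.062
v 1.605 0.321 -1.653
v 1.67 0.654 -1.426
v 1.735 0.968 -1.679
v 1.629 0.43 -2.046
v 3.83 3.422 1.707
v 4.247 3.575 2.065
v 3.83 2.098 2.273
v 4.066 3.626 2.184
v 3.849 3.646 2.231
v 3.63 3.632 2.197
v 3.441 3.586 2.09
v 3.311 3.515 1.923
v 3.261 3.43 1.724
v 3.297 3.343 1.523
v 3.414 3.269 1.349
v 3.595 3.218 1.23
v 3.811 3.198 1.183
v 4.031 3.212 1.216
v 4.22 3.258 1.324
v 4.349 3.329 1.49
v 4.4 3.414 1.689
v 4.364 3.501 1.891
f 2 1 5
f 2 5 3
f 3 5 6
f 3 6 4
f 5 1 7
f 5 7 6
f 6 7 8
f 6 8 4
f 7 1 9
f 7 9 8
f 8 9 10
f 8 10 4
f 9 1 11
f 9 11 10
f 10 11 12
f 10 12 4
f 11 1 13
f 11 13 12
f 12 13 14
f 12 14 4
f 13 1 15
f 13 15 14
f 14 15 16
f 14 16 4
f 15 1 17
f 15 17 16
f 16 17 18
f 16 18 4
f 17 1 19
f 17 19 18
f 18 19 20
f 18 20 4
f 19 1 2
f 19 2 20
f 20 2 3
f 20 3 4
f 22 21 24
f 22 24 23
f 24 21 25
f 24 25 23
f 25 21 26
f 25 26 23
f 26 21 27
f 26 27 23
f 27 21 28
f 27 28 23
f 28 21 29
f 28 29 23
f 29 21 30
f 29 30 23
f 30 21 31
f 30 31 23
f 31 21 32
f 31 32 23
f 32 21 33
f 32 33 23
f 33 21 34
f 33 34 23
f 34 21 35
f 34 35 23
f 35 21 36
f 35 36 23
f 36 21 22
f 36 22 23
f 38 40 37
f 41 38 37
f 37 40 39
f 39 41 37
f 38 44 40
f 42 38 41
f 42 44 38
f 40 44 39
f 43 41 39
f 39 44 43
f 43 42 41
f 44 42 43
f 45 82 61
f 82 56 85
f 61 85 50
f 82 85 61
f 45 61 57
f 61 50 62
f 57 62 46
f 61 62 57
f 45 57 66
f 57 46 67
f 66 67 52
f 57 67 66
f 45 66 78
f 66 52 81
f 78 81 55
f 66 81 78
f 45 78 82
f 78 55 86
f 82 86 56
f 78 86 82
f 46 62 73
f 62 50 76
f 73 76 54
f 62 76 73
f 50 85 63
f 85 56 84
f 63 84 49
f 85 84 63
f 56 86 83
f 86 55 79
f 83 79 47
f 86 79 83
f 55 81 80
f 81 52 68
f 80 68 51
f 81 68 80
f 52 67 72
f 67 46 69
f 72 69 53
f 67 69 72
f 48 74 60
f 74 54 75
f 60 75 49
f 74 75 60
f 48 60 58
f 60 49 59
f 58 59 47
f 60 59 58
f 48 58 65
f 58 47 64
f 65 64 51
f 58 64 65
f 48 65 70
f 65 51 71
f 70 71 53
f 65 71 70
f 48 70 74
f 70 53 77
f 74 77 54
f 70 77 74
f 49 75 63
f 75 54 76
f 63 76 50
f 75 76 63
f 47 59 83
f 59 49 84
f 83 84 56
f 59 84 83
f 51 64 80
f 64 47 79
f 80 79 55
f 64 79 80
f 53 71 72
f 71 51 68
f 72 68 52
f 71 68 72
f 54 77 73
f 77 53 69
f 73 69 46
f 77 69 73
f 88 87 90
f 88 90 89
f 90 87 91
f 90 91 89
f 91 87 92
f 91 92 89
f 92 87 93
f 92 93 89
f 93 87 94
f 93 94 89
f 94 87 95
f 94 95 89
f 95 87 96
f 95 96 89
f 96 87 97
f 96 97 89
f 97 87 98
f 97 98 89
f 98 87 99
f 98 99 89
f 99 87 100
f 99 100 89
f 100 87 101
f 100 101 89
f 101 87 102
f 101 102 89
f 102 87 103
f 102 103 89
f 103 87 104
f 103 104 89
f 104 87 88
f 104 88 89



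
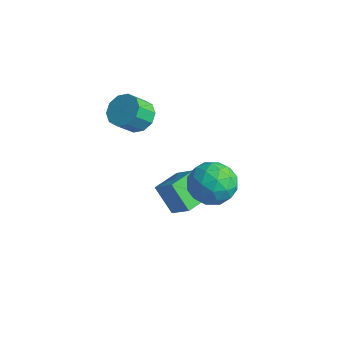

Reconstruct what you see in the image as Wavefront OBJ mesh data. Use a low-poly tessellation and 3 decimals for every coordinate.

v -0.527 -2.747 -2.652
v -1.549 -2.888 -1.39
v -0.732 -1.251 -2.651
v -1.753 -1.391 -1.389
v 0.493 -2.609 -1.811
v -0.528 -2.749 -0.549
v 0.289 -1.112 -1.81
v -0.733 -1.253 -0.548
v 1.145 -2.292 1.991
v 1.995 -1.504 1.647
v 1.985 -3.676 0.893
v 2.835 -2.888 0.549
v 2.804 -3.284 1.691
v 2.285 -2.429 2.37
v 1.695 -2.751 0.17
v 1.176 -1.896 0.849
v 2.335 -1.787 0.522
v 3.02 -2.117 1.462
v 0.96 -3.063 1.078
v 1.645 -3.393 2.018
v 1.496 -1.776 1.915
v 2.484 -3.404 0.625
v 2.466 -3.637 1.296
v 2.966 -3.173 1.094
v 1.666 -2.32 2.34
v 2.166 -1.857 2.138
v 2.642 -2.903 2.164
v 1.814 -3.323 0.402
v 2.314 -2.86 0.2
v 1.014 -2.007 1.446
v 1.514 -1.543 1.244
v 1.338 -2.277 0.376
v 2.195 -1.48 1.052
v 2.69 -2.293 0.407
v 2.02 -2.213 0.184
v 1.714 -1.71 0.583
v 2.598 -1.673 1.605
v 3.092 -2.487 0.959
v 3.074 -2.72 1.631
v 2.769 -2.217 2.029
v 2.798 -1.84 0.943
v 0.888 -2.693 1.581
v 1.382 -3.507 0.935
v 1.211 -2.963 0.511
v 0.906 -2.46 0.909
v 1.29 -2.887 2.133
v 1.785 -3.7 1.488
v 2.266 -3.47 1.957
v 1.96 -2.967 2.356
v 1.182 -3.34 1.597
v -2.42 -3.051 3.295
v -1.525 -3.033 3.392
v -1.606 -3.891 4.283
v -2.5 -3.909 4.185
v -1.744 -2.655 3.737
v -1.824 -3.513 4.628
v -2.22 -2.428 3.913
v -2.3 -3.287 4.804
v -2.773 -2.439 3.852
v -2.853 -3.298 4.743
v -3.191 -2.684 3.579
v -3.271 -3.542 4.47
v -3.314 -3.069 3.197
v -3.395 -3.927 4.088
v -3.096 -3.447 2.852
v -3.176 -4.305 3.743
v -2.62 -3.673 2.676
v -2.7 -4.532 3.567
v -2.067 -3.662 2.737
v -2.147 -4.521 3.628
v -1.649 -3.418 3.01
v -1.729 -4.276 3.901
f 2 4 1
f 5 2 1
f 1 4 3
f 3 5 1
f 2 8 4
f 6 2 5
f 6 8 2
f 4 8 3
f 7 5 3
f 3 8 7
f 7 6 5
f 8 6 7
f 9 46 25
f 46 20 49
f 25 49 14
f 46 49 25
f 9 25 21
f 25 14 26
f 21 26 10
f 25 26 21
f 9 21 30
f 21 10 31
f 30 31 16
f 21 31 30
f 9 30 42
f 30 16 45
f 42 45 19
f 30 45 42
f 9 42 46
f 42 19 50
f 46 50 20
f 42 50 46
f 10 26 37
f 26 14 40
f 37 40 18
f 26 40 37
f 14 49 27
f 49 20 48
f 27 48 13
f 49 48 27
f 20 50 47
f 50 19 43
f 47 43 11
f 50 43 47
f 19 45 44
f 45 16 32
f 44 32 15
f 45 32 44
f 16 31 36
f 31 10 33
f 36 33 17
f 31 33 36
f 12 38 24
f 38 18 39
f 24 39 13
f 38 39 24
f 12 24 22
f 24 13 23
f 22 23 11
f 24 23 22
f 12 22 29
f 22 11 28
f 29 28 15
f 22 28 29
f 12 29 34
f 29 15 35
f 34 35 17
f 29 35 34
f 12 34 38
f 34 17 41
f 38 41 18
f 34 41 38
f 13 39 27
f 39 18 40
f 27 40 14
f 39 40 27
f 11 23 47
f 23 13 48
f 47 48 20
f 23 48 47
f 15 28 44
f 28 11 43
f 44 43 19
f 28 43 44
f 17 35 36
f 35 15 32
f 36 32 16
f 35 32 36
f 18 41 37
f 41 17 33
f 37 33 10
f 41 33 37
f 52 51 55
f 52 55 53
f 53 55 56
f 53 56 54
f 55 51 57
f 55 57 56
f 56 57 58
f 56 58 54
f 57 51 59
f 57 59 58
f 58 59 60
f 58 60 54
f 59 51 61
f 59 61 60
f 60 61 62
f 60 62 54
f 61 51 63
f 61 63 62
f 62 63 64
f 62 64 54
f 63 51 65
f 63 65 64
f 64 65 66
f 64 66 54
f 65 51 67
f 65 67 66
f 66 67 68
f 66 68 54
f 67 51 69
f 67 69 68
f 68 69 70
f 68 70 54
f 69 51 71
f 69 71 70
f 70 71 72
f 70 72 54
f 71 51 52
f 71 52 72
f 72 52 53
f 72 53 54



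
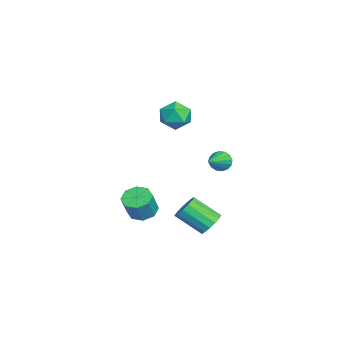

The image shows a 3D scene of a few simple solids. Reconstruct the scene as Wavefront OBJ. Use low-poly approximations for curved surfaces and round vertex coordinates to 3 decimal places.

v 1.066 0.932 2.35
v 1.638 1.736 2.609
v 1.722 0.064 3.591
v 2.294 0.868 3.85
v 1.283 0.897 3.985
v 0.878 1.433 3.218
v 2.482 0.367 2.982
v 2.077 0.903 2.215
v 2.513 1.386 3
v 1.773 1.714 3.62
v 1.587 0.086 2.58
v 0.847 0.414 3.2
v 1.326 3.34 -0.573
v 1.701 3.743 -0.99
v 2.954 2.66 0.233
v 1.64 3.942 -0.699
v 1.495 3.979 -0.375
v 1.305 3.846 -0.104
v 1.12 3.577 0.041
v 0.991 3.244 0.022
v 0.951 2.938 -0.157
v 1.012 2.739 -0.447
v 1.157 2.702 -0.772
v 1.347 2.835 -1.043
v 1.532 3.104 -1.188
v 1.662 3.436 -1.169
v 3.348 2.858 -4.386
v 3.652 3.282 -3.728
v 3.236 1.827 -2.596
v 2.932 1.402 -3.254
v 3.231 3.389 -3.745
v 2.815 1.933 -2.614
v 2.841 3.353 -3.935
v 2.425 1.898 -2.803
v 2.587 3.185 -4.245
v 2.171 1.729 -3.114
v 2.537 2.929 -4.593
v 2.121 1.473 -3.461
v 2.704 2.654 -4.885
v 2.288 1.198 -3.754
v 3.044 2.433 -5.044
v 2.628 0.978 -3.912
v 3.465 2.327 -5.026
v 3.049 0.871 -3.895
v 3.855 2.362 -4.837
v 3.439 0.907 -3.705
v 4.109 2.531 -4.526
v 3.693 1.075 -3.395
v 4.159 2.787 -4.179
v 3.743 1.331 -3.047
v 3.992 3.062 -3.886
v 3.576 1.606 -2.755
v 1.228 -0.91 -4.51
v 1.776 -1.506 -4.903
v 2.44 -1.806 -3.523
v 1.892 -1.21 -3.13
v 2.042 -0.87 -4.893
v 2.705 -1.17 -3.513
v 1.831 -0.258 -4.658
v 2.494 -0.558 -3.278
v 1.267 -0.028 -4.337
v 1.93 -0.328 -2.957
v 0.68 -0.314 -4.117
v 1.344 -0.614 -2.737
v 0.415 -0.95 -4.127
v 1.078 -1.25 -2.747
v 0.626 -1.562 -4.362
v 1.289 -1.862 -2.982
v 1.19 -1.792 -4.683
v 1.853 -2.092 -3.303
f 1 12 6
f 1 6 2
f 1 2 8
f 1 8 11
f 1 11 12
f 2 6 10
f 6 12 5
f 12 11 3
f 11 8 7
f 8 2 9
f 4 10 5
f 4 5 3
f 4 3 7
f 4 7 9
f 4 9 10
f 5 10 6
f 3 5 12
f 7 3 11
f 9 7 8
f 10 9 2
f 14 13 16
f 14 16 15
f 16 13 17
f 16 17 15
f 17 13 18
f 17 18 15
f 18 13 19
f 18 19 15
f 19 13 20
f 19 20 15
f 20 13 21
f 20 21 15
f 21 13 22
f 21 22 15
f 22 13 23
f 22 23 15
f 23 13 24
f 23 24 15
f 24 13 25
f 24 25 15
f 25 13 26
f 25 26 15
f 26 13 14
f 26 14 15
f 28 27 31
f 28 31 29
f 29 31 32
f 29 32 30
f 31 27 33
f 31 33 32
f 32 33 34
f 32 34 30
f 33 27 35
f 33 35 34
f 34 35 36
f 34 36 30
f 35 27 37
f 35 37 36
f 36 37 38
f 36 38 30
f 37 27 39
f 37 39 38
f 38 39 40
f 38 40 30
f 39 27 41
f 39 41 40
f 40 41 42
f 40 42 30
f 41 27 43
f 41 43 42
f 42 43 44
f 42 44 30
f 43 27 45
f 43 45 44
f 44 45 46
f 44 46 30
f 45 27 47
f 45 47 46
f 46 47 48
f 46 48 30
f 47 27 49
f 47 49 48
f 48 49 50
f 48 50 30
f 49 27 51
f 49 51 50
f 50 51 52
f 50 52 30
f 51 27 28
f 51 28 52
f 52 28 29
f 52 29 30
f 54 53 57
f 54 57 55
f 55 57 58
f 55 58 56
f 57 53 59
f 57 59 58
f 58 59 60
f 58 60 56
f 59 53 61
f 59 61 60
f 60 61 62
f 60 62 56
f 61 53 63
f 61 63 62
f 62 63 64
f 62 64 56
f 63 53 65
f 63 65 64
f 64 65 66
f 64 66 56
f 65 53 67
f 65 67 66
f 66 67 68
f 66 68 56
f 67 53 69
f 67 69 68
f 68 69 70
f 68 70 56
f 69 53 54
f 69 54 70
f 70 54 55
f 70 55 56



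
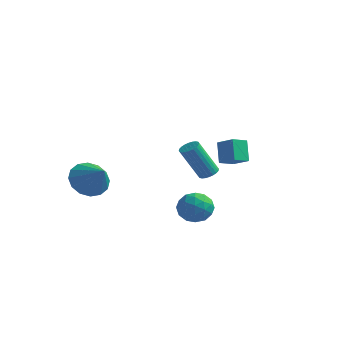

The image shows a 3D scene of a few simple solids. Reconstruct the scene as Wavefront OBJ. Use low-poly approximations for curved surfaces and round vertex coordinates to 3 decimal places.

v -4.435 -2.472 -2.179
v -3.761 -2.497 -3.022
v -3.205 -2.968 -1.181
v -3.717 -1.978 -2.818
v -3.866 -1.592 -2.442
v -4.168 -1.441 -1.996
v -4.541 -1.567 -1.599
v -4.885 -1.935 -1.357
v -5.109 -2.447 -1.336
v -5.153 -2.965 -1.54
v -5.004 -3.351 -1.916
v -4.702 -3.502 -2.362
v -4.329 -3.376 -2.759
v -3.985 -3.008 -3.001
v 1.147 -0.019 0.622
v 2.085 -0.193 1.085
v 1.435 0.787 0.343
v 2.373 0.612 0.805
v 1.567 -0.532 -0.425
v 2.505 -0.707 0.037
v 1.855 0.273 -0.705
v 2.793 0.099 -0.242
v -1.246 3.097 -2.95
v -0.789 2.778 -2.894
v -1.497 2.084 -1.054
v -1.954 2.403 -1.11
v -0.723 2.964 -2.799
v -1.432 2.27 -0.959
v -0.737 3.169 -2.727
v -1.446 2.476 -0.887
v -0.829 3.364 -2.688
v -1.537 2.67 -0.849
v -0.984 3.518 -2.69
v -1.692 2.824 -0.85
v -1.178 3.608 -2.731
v -1.887 2.914 -0.892
v -1.383 3.62 -2.806
v -2.092 2.926 -0.966
v -1.568 3.552 -2.902
v -2.276 2.859 -1.062
v -1.703 3.416 -3.006
v -2.411 2.722 -1.166
v -1.768 3.23 -3.101
v -2.477 2.536 -1.261
v -1.754 3.024 -3.173
v -2.463 2.331 -1.333
v -1.663 2.83 -3.211
v -2.371 2.136 -1.372
v -1.508 2.676 -3.21
v -2.216 1.982 -1.37
v -1.313 2.586 -3.168
v -2.022 1.892 -1.329
v -1.108 2.574 -3.094
v -1.817 1.88 -1.254
v -0.924 2.641 -2.998
v -1.632 1.948 -1.158
v 1.089 -1.056 -4.002
v 1.497 -1.747 -3.52
v 0.063 -0.893 -2.9
v 0.471 -1.584 -2.418
v 0.912 -0.765 -2.527
v 1.545 -0.866 -3.208
v 0.015 -1.774 -3.212
v 0.648 -1.875 -3.893
v 0.833 -2.19 -3.032
v 1.387 -1.567 -2.608
v 0.173 -1.073 -3.812
v 0.727 -0.45 -3.388
v 1.383 -1.416 -3.858
v 0.177 -1.224 -2.562
v 0.436 -0.743 -2.626
v 0.676 -1.149 -2.343
v 1.411 -0.898 -3.674
v 1.651 -1.304 -3.391
v 1.307 -0.727 -2.807
v -0.091 -1.336 -3.029
v 0.149 -1.742 -2.746
v 0.884 -1.491 -4.077
v 1.124 -1.897 -3.794
v 0.253 -1.913 -3.613
v 1.233 -2.082 -3.288
v 0.63 -1.987 -2.64
v 0.361 -2.099 -3.107
v 0.734 -2.158 -3.507
v 1.558 -1.716 -3.038
v 0.956 -1.62 -2.391
v 1.214 -1.139 -2.455
v 1.587 -1.198 -2.855
v 1.168 -1.977 -2.752
v 0.604 -1.02 -4.029
v 0.002 -0.924 -3.382
v -0.027 -1.442 -3.565
v 0.346 -1.501 -3.965
v 0.93 -0.653 -3.78
v 0.327 -0.558 -3.132
v 0.826 -0.482 -2.913
v 1.199 -0.541 -3.313
v 0.392 -0.663 -3.668
f 2 1 4
f 2 4 3
f 4 1 5
f 4 5 3
f 5 1 6
f 5 6 3
f 6 1 7
f 6 7 3
f 7 1 8
f 7 8 3
f 8 1 9
f 8 9 3
f 9 1 10
f 9 10 3
f 10 1 11
f 10 11 3
f 11 1 12
f 11 12 3
f 12 1 13
f 12 13 3
f 13 1 14
f 13 14 3
f 14 1 2
f 14 2 3
f 16 18 15
f 19 16 15
f 15 18 17
f 17 19 15
f 16 22 18
f 20 16 19
f 20 22 16
f 18 22 17
f 21 19 17
f 17 22 21
f 21 20 19
f 22 20 21
f 24 23 27
f 24 27 25
f 25 27 28
f 25 28 26
f 27 23 29
f 27 29 28
f 28 29 30
f 28 30 26
f 29 23 31
f 29 31 30
f 30 31 32
f 30 32 26
f 31 23 33
f 31 33 32
f 32 33 34
f 32 34 26
f 33 23 35
f 33 35 34
f 34 35 36
f 34 36 26
f 35 23 37
f 35 37 36
f 36 37 38
f 36 38 26
f 37 23 39
f 37 39 38
f 38 39 40
f 38 40 26
f 39 23 41
f 39 41 40
f 40 41 42
f 40 42 26
f 41 23 43
f 41 43 42
f 42 43 44
f 42 44 26
f 43 23 45
f 43 45 44
f 44 45 46
f 44 46 26
f 45 23 47
f 45 47 46
f 46 47 48
f 46 48 26
f 47 23 49
f 47 49 48
f 48 49 50
f 48 50 26
f 49 23 51
f 49 51 50
f 50 51 52
f 50 52 26
f 51 23 53
f 51 53 52
f 52 53 54
f 52 54 26
f 53 23 55
f 53 55 54
f 54 55 56
f 54 56 26
f 55 23 24
f 55 24 56
f 56 24 25
f 56 25 26
f 57 94 73
f 94 68 97
f 73 97 62
f 94 97 73
f 57 73 69
f 73 62 74
f 69 74 58
f 73 74 69
f 57 69 78
f 69 58 79
f 78 79 64
f 69 79 78
f 57 78 90
f 78 64 93
f 90 93 67
f 78 93 90
f 57 90 94
f 90 67 98
f 94 98 68
f 90 98 94
f 58 74 85
f 74 62 88
f 85 88 66
f 74 88 85
f 62 97 75
f 97 68 96
f 75 96 61
f 97 96 75
f 68 98 95
f 98 67 91
f 95 91 59
f 98 91 95
f 67 93 92
f 93 64 80
f 92 80 63
f 93 80 92
f 64 79 84
f 79 58 81
f 84 81 65
f 79 81 84
f 60 86 72
f 86 66 87
f 72 87 61
f 86 87 72
f 60 72 70
f 72 61 71
f 70 71 59
f 72 71 70
f 60 70 77
f 70 59 76
f 77 76 63
f 70 76 77
f 60 77 82
f 77 63 83
f 82 83 65
f 77 83 82
f 60 82 86
f 82 65 89
f 86 89 66
f 82 89 86
f 61 87 75
f 87 66 88
f 75 88 62
f 87 88 75
f 59 71 95
f 71 61 96
f 95 96 68
f 71 96 95
f 63 76 92
f 76 59 91
f 92 91 67
f 76 91 92
f 65 83 84
f 83 63 80
f 84 80 64
f 83 80 84
f 66 89 85
f 89 65 81
f 85 81 58
f 89 81 85



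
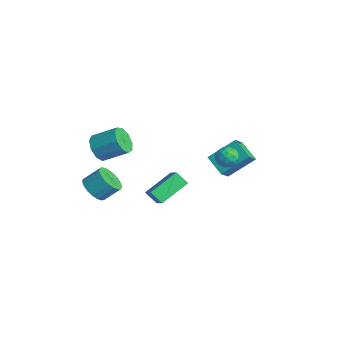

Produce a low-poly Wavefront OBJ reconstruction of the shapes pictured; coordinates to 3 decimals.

v 3.516 2.51 -0.747
v 3.839 3.004 -0.446
v 3.761 1.856 0.066
v 4.084 2.35 0.367
v 3.424 2.37 0.312
v 3.272 2.774 -0.19
v 4.328 2.086 -0.19
v 4.176 2.49 -0.692
v 4.34 2.742 -0.102
v 3.782 2.918 0.208
v 3.818 1.942 -0.588
v 3.26 2.118 -0.278
v 3.656 2.814 -0.668
v 3.944 2.046 0.288
v 3.556 2.057 0.256
v 3.746 2.348 0.432
v 3.323 2.679 -0.517
v 3.513 2.97 -0.341
v 3.269 2.597 0.105
v 4.087 1.89 -0.039
v 4.277 2.181 0.137
v 3.854 2.512 -0.812
v 4.044 2.803 -0.636
v 4.331 2.263 -0.485
v 4.14 2.951 -0.289
v 4.284 2.567 0.189
v 4.428 2.411 -0.138
v 4.338 2.649 -0.433
v 3.812 3.054 -0.107
v 3.956 2.67 0.371
v 3.568 2.682 0.339
v 3.479 2.919 0.044
v 4.107 2.9 0.096
v 3.644 2.19 -0.751
v 3.788 1.806 -0.273
v 4.121 1.941 -0.424
v 4.032 2.178 -0.719
v 3.316 2.293 -0.569
v 3.46 1.909 -0.091
v 3.262 2.211 0.053
v 3.172 2.449 -0.242
v 3.493 1.96 -0.476
v 2.705 -1.201 -2.469
v 2.316 0.363 -1.69
v 1.787 -1.105 -3.121
v 1.398 0.46 -2.343
v 3.182 -0.78 -3.077
v 2.793 0.785 -2.299
v 2.264 -0.683 -3.73
v 1.875 0.881 -2.951
v 0.945 2.708 -2.1
v 1.246 4.118 -0.989
v 0.493 3.325 -2.76
v 0.795 4.735 -1.65
v 2.105 2.925 -2.69
v 2.407 4.335 -1.58
v 1.654 3.542 -3.351
v 1.955 4.952 -2.24
v -0.34 -2.727 -0.685
v 0.294 -2.768 -1.235
v 1.014 -1.673 -0.484
v 0.38 -1.633 0.065
v -0.097 -2.387 -1.414
v 0.623 -1.293 -0.664
v -0.602 -2.166 -1.252
v 0.118 -1.071 -0.502
v -0.985 -2.207 -0.825
v -0.264 -1.113 -0.075
v -1.065 -2.492 -0.333
v -0.345 -1.397 0.418
v -0.807 -2.887 -0.005
v -0.086 -1.792 0.745
v -0.33 -3.207 0.004
v 0.391 -2.112 0.755
v 0.142 -3.303 -0.309
v 0.863 -2.208 0.442
v 0.389 -3.129 -0.798
v 1.109 -2.035 -0.048
v -0.77 -2.855 -4.061
v -0.23 -3.398 -3.691
v 0.05 -2.587 -2.91
v -0.49 -2.045 -3.279
v -0.023 -3.239 -3.929
v 0.257 -2.429 -3.148
v 0.055 -3.015 -4.191
v 0.335 -2.204 -3.41
v -0.01 -2.762 -4.43
v 0.27 -1.951 -3.648
v -0.206 -2.526 -4.605
v 0.074 -1.715 -3.823
v -0.5 -2.346 -4.685
v -0.22 -1.536 -3.904
v -0.84 -2.255 -4.658
v -0.56 -1.444 -3.877
v -1.168 -2.268 -4.528
v -0.888 -1.457 -3.747
v -1.428 -2.382 -4.317
v -1.148 -1.571 -3.535
v -1.573 -2.578 -4.061
v -1.293 -1.767 -3.28
v -1.58 -2.822 -3.805
v -1.3 -2.011 -3.024
v -1.447 -3.071 -3.594
v -1.167 -2.261 -2.813
v -1.196 -3.284 -3.463
v -0.916 -2.473 -2.682
v -0.872 -3.422 -3.436
v -0.592 -2.612 -2.654
v -0.53 -3.463 -3.516
v -0.251 -2.652 -2.735
f 1 38 17
f 38 12 41
f 17 41 6
f 38 41 17
f 1 17 13
f 17 6 18
f 13 18 2
f 17 18 13
f 1 13 22
f 13 2 23
f 22 23 8
f 13 23 22
f 1 22 34
f 22 8 37
f 34 37 11
f 22 37 34
f 1 34 38
f 34 11 42
f 38 42 12
f 34 42 38
f 2 18 29
f 18 6 32
f 29 32 10
f 18 32 29
f 6 41 19
f 41 12 40
f 19 40 5
f 41 40 19
f 12 42 39
f 42 11 35
f 39 35 3
f 42 35 39
f 11 37 36
f 37 8 24
f 36 24 7
f 37 24 36
f 8 23 28
f 23 2 25
f 28 25 9
f 23 25 28
f 4 30 16
f 30 10 31
f 16 31 5
f 30 31 16
f 4 16 14
f 16 5 15
f 14 15 3
f 16 15 14
f 4 14 21
f 14 3 20
f 21 20 7
f 14 20 21
f 4 21 26
f 21 7 27
f 26 27 9
f 21 27 26
f 4 26 30
f 26 9 33
f 30 33 10
f 26 33 30
f 5 31 19
f 31 10 32
f 19 32 6
f 31 32 19
f 3 15 39
f 15 5 40
f 39 40 12
f 15 40 39
f 7 20 36
f 20 3 35
f 36 35 11
f 20 35 36
f 9 27 28
f 27 7 24
f 28 24 8
f 27 24 28
f 10 33 29
f 33 9 25
f 29 25 2
f 33 25 29
f 44 46 43
f 47 44 43
f 43 46 45
f 45 47 43
f 44 50 46
f 48 44 47
f 48 50 44
f 46 50 45
f 49 47 45
f 45 50 49
f 49 48 47
f 50 48 49
f 52 54 51
f 55 52 51
f 51 54 53
f 53 55 51
f 52 58 54
f 56 52 55
f 56 58 52
f 54 58 53
f 57 55 53
f 53 58 57
f 57 56 55
f 58 56 57
f 60 59 63
f 60 63 61
f 61 63 64
f 61 64 62
f 63 59 65
f 63 65 64
f 64 65 66
f 64 66 62
f 65 59 67
f 65 67 66
f 66 67 68
f 66 68 62
f 67 59 69
f 67 69 68
f 68 69 70
f 68 70 62
f 69 59 71
f 69 71 70
f 70 71 72
f 70 72 62
f 71 59 73
f 71 73 72
f 72 73 74
f 72 74 62
f 73 59 75
f 73 75 74
f 74 75 76
f 74 76 62
f 75 59 77
f 75 77 76
f 76 77 78
f 76 78 62
f 77 59 60
f 77 60 78
f 78 60 61
f 78 61 62
f 80 79 83
f 80 83 81
f 81 83 84
f 81 84 82
f 83 79 85
f 83 85 84
f 84 85 86
f 84 86 82
f 85 79 87
f 85 87 86
f 86 87 88
f 86 88 82
f 87 79 89
f 87 89 88
f 88 89 90
f 88 90 82
f 89 79 91
f 89 91 90
f 90 91 92
f 90 92 82
f 91 79 93
f 91 93 92
f 92 93 94
f 92 94 82
f 93 79 95
f 93 95 94
f 94 95 96
f 94 96 82
f 95 79 97
f 95 97 96
f 96 97 98
f 96 98 82
f 97 79 99
f 97 99 98
f 98 99 100
f 98 100 82
f 99 79 101
f 99 101 100
f 100 101 102
f 100 102 82
f 101 79 103
f 101 103 102
f 102 103 104
f 102 104 82
f 103 79 105
f 103 105 104
f 104 105 106
f 104 106 82
f 105 79 107
f 105 107 106
f 106 107 108
f 106 108 82
f 107 79 109
f 107 109 108
f 108 109 110
f 108 110 82
f 109 79 80
f 109 80 110
f 110 80 81
f 110 81 82



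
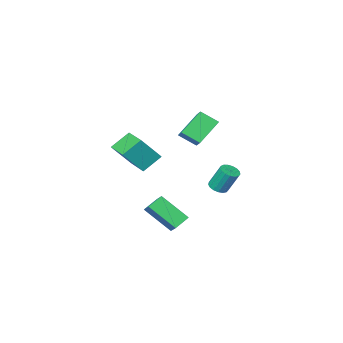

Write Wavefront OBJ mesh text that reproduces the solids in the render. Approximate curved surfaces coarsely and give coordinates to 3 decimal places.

v -1.504 0.402 4.353
v -1.097 1.44 5.041
v -2.255 1.156 3.659
v -1.848 2.194 4.347
v -0.112 0.666 3.133
v 0.295 1.704 3.821
v -0.863 1.42 2.439
v -0.456 2.458 3.127
v -2.503 1.151 -1.349
v -1.891 1.23 -1.218
v -2.286 1.868 0.24
v -2.897 1.789 0.109
v -1.971 1.488 -1.353
v -2.365 2.126 0.105
v -2.172 1.669 -1.486
v -2.566 2.307 -0.028
v -2.448 1.731 -1.588
v -2.843 2.369 -0.13
v -2.738 1.66 -1.636
v -3.132 2.299 -0.177
v -2.973 1.473 -1.617
v -3.368 2.111 -0.159
v -3.101 1.212 -1.538
v -3.495 1.85 -0.079
v -3.091 0.936 -1.415
v -3.486 1.575 0.044
v -2.947 0.71 -1.277
v -3.342 1.349 0.182
v -2.701 0.585 -1.155
v -3.096 1.223 0.303
v -2.41 0.59 -1.078
v -2.804 1.228 0.38
v -2.139 0.723 -1.063
v -2.534 1.361 0.395
v -1.952 0.954 -1.114
v -2.347 1.592 0.344
v 0.282 -1.034 -2.571
v 0.423 -0.271 -1.973
v -0.732 0.278 -4.003
v -0.59 1.041 -3.404
v 1.27 -0.821 -3.076
v 1.412 -0.058 -2.477
v 0.257 0.491 -4.507
v 0.398 1.254 -3.909
v 1.238 -2.304 0.076
v 0.094 -2.21 1.01
v 1.489 -0.485 0.202
v 0.345 -0.392 1.136
v 2.415 -2.568 1.544
v 1.271 -2.475 2.478
v 2.666 -0.75 1.67
v 1.522 -0.656 2.604
f 2 4 1
f 5 2 1
f 1 4 3
f 3 5 1
f 2 8 4
f 6 2 5
f 6 8 2
f 4 8 3
f 7 5 3
f 3 8 7
f 7 6 5
f 8 6 7
f 10 9 13
f 10 13 11
f 11 13 14
f 11 14 12
f 13 9 15
f 13 15 14
f 14 15 16
f 14 16 12
f 15 9 17
f 15 17 16
f 16 17 18
f 16 18 12
f 17 9 19
f 17 19 18
f 18 19 20
f 18 20 12
f 19 9 21
f 19 21 20
f 20 21 22
f 20 22 12
f 21 9 23
f 21 23 22
f 22 23 24
f 22 24 12
f 23 9 25
f 23 25 24
f 24 25 26
f 24 26 12
f 25 9 27
f 25 27 26
f 26 27 28
f 26 28 12
f 27 9 29
f 27 29 28
f 28 29 30
f 28 30 12
f 29 9 31
f 29 31 30
f 30 31 32
f 30 32 12
f 31 9 33
f 31 33 32
f 32 33 34
f 32 34 12
f 33 9 35
f 33 35 34
f 34 35 36
f 34 36 12
f 35 9 10
f 35 10 36
f 36 10 11
f 36 11 12
f 38 40 37
f 41 38 37
f 37 40 39
f 39 41 37
f 38 44 40
f 42 38 41
f 42 44 38
f 40 44 39
f 43 41 39
f 39 44 43
f 43 42 41
f 44 42 43
f 46 48 45
f 49 46 45
f 45 48 47
f 47 49 45
f 46 52 48
f 50 46 49
f 50 52 46
f 48 52 47
f 51 49 47
f 47 52 51
f 51 50 49
f 52 50 51



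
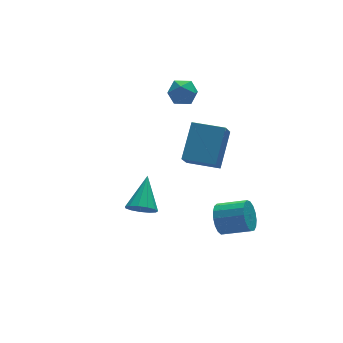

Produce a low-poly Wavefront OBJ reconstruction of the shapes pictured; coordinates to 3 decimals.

v 0.8 -1.178 0.204
v 1.819 -0.012 1.548
v 1.318 -0.569 -0.717
v 2.336 0.597 0.627
v 2.004 -2.217 0.193
v 3.022 -1.051 1.537
v 2.521 -1.608 -0.728
v 3.54 -0.442 0.616
v -0.995 -0.766 -3.089
v -0.353 -1.172 -3.124
v -0.145 0.486 -1.991
v -0.339 -0.895 -3.45
v -0.532 -0.577 -3.662
v -0.873 -0.32 -3.692
v -1.252 -0.203 -3.531
v -1.55 -0.266 -3.23
v -1.672 -0.487 -2.884
v -1.578 -0.797 -2.603
v -1.3 -1.097 -2.477
v -0.925 -1.292 -2.545
v -0.572 -1.319 -2.786
v 2.499 3.92 0.663
v 3.263 3.946 0.93
v 2.457 2.634 0.91
v 3.221 2.66 1.177
v 2.632 3.016 1.602
v 2.658 3.811 1.45
v 3.062 2.769 0.39
v 3.088 3.564 0.238
v 3.611 3.235 0.761
v 3.345 3.387 1.51
v 2.375 3.193 0.33
v 2.109 3.345 1.079
v 2.247 -2.197 -3.818
v 2.698 -1.975 -4.491
v 3.824 -2.76 -3.995
v 3.373 -2.983 -3.322
v 2.779 -1.688 -4.221
v 3.906 -2.474 -3.726
v 2.739 -1.518 -3.859
v 3.865 -2.303 -3.364
v 2.586 -1.503 -3.488
v 3.712 -2.289 -2.992
v 2.355 -1.648 -3.192
v 3.481 -2.433 -2.696
v 2.099 -1.918 -3.039
v 3.226 -2.703 -2.544
v 1.877 -2.252 -3.065
v 3.004 -3.038 -2.57
v 1.74 -2.574 -3.264
v 2.867 -3.36 -2.768
v 1.719 -2.809 -3.589
v 2.846 -3.595 -3.093
v 1.819 -2.905 -3.966
v 2.945 -3.69 -3.471
v 2.017 -2.838 -4.31
v 3.143 -3.623 -3.815
v 2.267 -2.624 -4.541
v 3.394 -3.41 -4.045
v 2.513 -2.313 -4.606
v 3.639 -3.098 -4.111
f 2 4 1
f 5 2 1
f 1 4 3
f 3 5 1
f 2 8 4
f 6 2 5
f 6 8 2
f 4 8 3
f 7 5 3
f 3 8 7
f 7 6 5
f 8 6 7
f 10 9 12
f 10 12 11
f 12 9 13
f 12 13 11
f 13 9 14
f 13 14 11
f 14 9 15
f 14 15 11
f 15 9 16
f 15 16 11
f 16 9 17
f 16 17 11
f 17 9 18
f 17 18 11
f 18 9 19
f 18 19 11
f 19 9 20
f 19 20 11
f 20 9 21
f 20 21 11
f 21 9 10
f 21 10 11
f 22 33 27
f 22 27 23
f 22 23 29
f 22 29 32
f 22 32 33
f 23 27 31
f 27 33 26
f 33 32 24
f 32 29 28
f 29 23 30
f 25 31 26
f 25 26 24
f 25 24 28
f 25 28 30
f 25 30 31
f 26 31 27
f 24 26 33
f 28 24 32
f 30 28 29
f 31 30 23
f 35 34 38
f 35 38 36
f 36 38 39
f 36 39 37
f 38 34 40
f 38 40 39
f 39 40 41
f 39 41 37
f 40 34 42
f 40 42 41
f 41 42 43
f 41 43 37
f 42 34 44
f 42 44 43
f 43 44 45
f 43 45 37
f 44 34 46
f 44 46 45
f 45 46 47
f 45 47 37
f 46 34 48
f 46 48 47
f 47 48 49
f 47 49 37
f 48 34 50
f 48 50 49
f 49 50 51
f 49 51 37
f 50 34 52
f 50 52 51
f 51 52 53
f 51 53 37
f 52 34 54
f 52 54 53
f 53 54 55
f 53 55 37
f 54 34 56
f 54 56 55
f 55 56 57
f 55 57 37
f 56 34 58
f 56 58 57
f 57 58 59
f 57 59 37
f 58 34 60
f 58 60 59
f 59 60 61
f 59 61 37
f 60 34 35
f 60 35 61
f 61 35 36
f 61 36 37



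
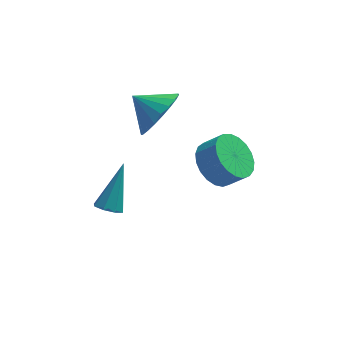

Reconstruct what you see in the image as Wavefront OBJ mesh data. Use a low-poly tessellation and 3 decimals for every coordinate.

v -1.292 -3.108 -0.958
v -0.825 -3.022 -1.215
v -0.708 -2.052 0.458
v -1.111 -2.739 -1.308
v -1.503 -2.672 -1.196
v -1.772 -2.861 -0.944
v -1.759 -3.194 -0.701
v -1.472 -3.477 -0.608
v -1.08 -3.544 -0.72
v -0.812 -3.355 -0.971
v 0.703 0.754 0.221
v 1.396 1.429 0.701
v -0.243 1.286 0.839
v 1.284 1.658 0.332
v 1.071 1.731 -0.057
v 0.794 1.635 -0.398
v 0.502 1.387 -0.631
v 0.245 1.029 -0.718
v 0.067 0.624 -0.642
v -0.001 0.241 -0.417
v 0.052 -0.053 -0.082
v 0.219 -0.207 0.306
v 0.469 -0.196 0.678
v 0.76 -0.02 0.972
v 1.041 0.29 1.136
v 1.264 0.68 1.141
v 1.389 1.083 0.987
v 2.65 0.569 -2.788
v 3.37 0.743 -3.444
v 4.07 0.545 -2.729
v 3.35 0.371 -2.072
v 3.311 1.117 -3.282
v 4.01 0.918 -2.567
v 3.137 1.396 -3.034
v 3.836 1.197 -2.319
v 2.878 1.532 -2.743
v 3.578 1.333 -2.028
v 2.581 1.501 -2.461
v 3.28 1.303 -1.746
v 2.295 1.31 -2.234
v 2.995 1.111 -1.519
v 2.071 0.99 -2.104
v 2.771 0.791 -1.389
v 1.947 0.598 -2.091
v 2.647 0.399 -1.376
v 1.944 0.201 -2.199
v 2.644 0.002 -1.484
v 2.064 -0.133 -2.409
v 2.764 -0.332 -1.694
v 2.285 -0.345 -2.684
v 2.985 -0.544 -1.969
v 2.569 -0.399 -2.977
v 3.269 -0.598 -2.262
v 2.867 -0.285 -3.237
v 3.567 -0.484 -2.522
v 3.128 -0.024 -3.42
v 3.827 -0.223 -2.705
v 3.306 0.34 -3.493
v 4.005 0.141 -2.778
f 2 1 4
f 2 4 3
f 4 1 5
f 4 5 3
f 5 1 6
f 5 6 3
f 6 1 7
f 6 7 3
f 7 1 8
f 7 8 3
f 8 1 9
f 8 9 3
f 9 1 10
f 9 10 3
f 10 1 2
f 10 2 3
f 12 11 14
f 12 14 13
f 14 11 15
f 14 15 13
f 15 11 16
f 15 16 13
f 16 11 17
f 16 17 13
f 17 11 18
f 17 18 13
f 18 11 19
f 18 19 13
f 19 11 20
f 19 20 13
f 20 11 21
f 20 21 13
f 21 11 22
f 21 22 13
f 22 11 23
f 22 23 13
f 23 11 24
f 23 24 13
f 24 11 25
f 24 25 13
f 25 11 26
f 25 26 13
f 26 11 27
f 26 27 13
f 27 11 12
f 27 12 13
f 29 28 32
f 29 32 30
f 30 32 33
f 30 33 31
f 32 28 34
f 32 34 33
f 33 34 35
f 33 35 31
f 34 28 36
f 34 36 35
f 35 36 37
f 35 37 31
f 36 28 38
f 36 38 37
f 37 38 39
f 37 39 31
f 38 28 40
f 38 40 39
f 39 40 41
f 39 41 31
f 40 28 42
f 40 42 41
f 41 42 43
f 41 43 31
f 42 28 44
f 42 44 43
f 43 44 45
f 43 45 31
f 44 28 46
f 44 46 45
f 45 46 47
f 45 47 31
f 46 28 48
f 46 48 47
f 47 48 49
f 47 49 31
f 48 28 50
f 48 50 49
f 49 50 51
f 49 51 31
f 50 28 52
f 50 52 51
f 51 52 53
f 51 53 31
f 52 28 54
f 52 54 53
f 53 54 55
f 53 55 31
f 54 28 56
f 54 56 55
f 55 56 57
f 55 57 31
f 56 28 58
f 56 58 57
f 57 58 59
f 57 59 31
f 58 28 29
f 58 29 59
f 59 29 30
f 59 30 31



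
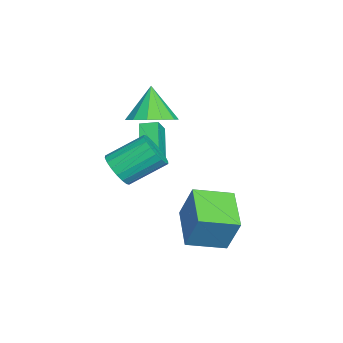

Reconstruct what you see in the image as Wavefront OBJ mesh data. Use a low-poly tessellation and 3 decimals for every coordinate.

v 2.172 -2.51 0.984
v 2.993 -2.44 1.192
v 2.609 -0.94 2.204
v 1.788 -1.01 1.996
v 2.968 -2.233 0.876
v 2.584 -0.733 1.888
v 2.786 -2.081 0.581
v 2.402 -0.581 1.594
v 2.482 -2.014 0.367
v 2.098 -0.514 1.379
v 2.116 -2.045 0.274
v 1.732 -0.545 1.287
v 1.762 -2.168 0.322
v 1.378 -0.669 1.335
v 1.489 -2.359 0.501
v 1.105 -0.859 1.514
v 1.351 -2.58 0.776
v 0.967 -1.08 1.788
v 1.376 -2.787 1.092
v 0.992 -1.287 2.104
v 1.558 -2.939 1.386
v 1.174 -1.439 2.399
v 1.862 -3.006 1.601
v 1.478 -1.506 2.613
v 2.228 -2.975 1.693
v 1.844 -1.475 2.706
v 2.582 -2.851 1.645
v 2.198 -1.352 2.658
v 2.855 -2.661 1.466
v 2.471 -1.161 2.479
v 1.283 -0.133 -1.926
v 1.736 0.417 -0.262
v 0.846 1.498 -2.347
v 1.299 2.048 -0.683
v 3.181 0.212 -2.557
v 3.634 0.762 -0.893
v 2.744 1.843 -2.978
v 3.197 2.393 -1.314
v -1.023 -1.635 -0.365
v -2.296 -1.761 0.754
v -0.961 -0.843 -0.206
v -2.234 -0.97 0.914
v -0.306 -1.85 0.426
v -1.579 -1.977 1.546
v -0.244 -1.059 0.586
v -1.517 -1.185 1.705
v -0.881 -1.413 2.189
v -0.034 -0.9 2.669
v -1.699 -1.487 3.711
v -0.424 -0.456 2.482
v -0.958 -0.315 2.201
v -1.468 -0.524 1.916
v -1.791 -1.014 1.718
v -1.825 -1.631 1.67
v -1.559 -2.179 1.786
v -1.078 -2.483 2.03
v -0.534 -2.448 2.325
v -0.1 -2.084 2.576
v 0.087 -1.507 2.705
f 2 1 5
f 2 5 3
f 3 5 6
f 3 6 4
f 5 1 7
f 5 7 6
f 6 7 8
f 6 8 4
f 7 1 9
f 7 9 8
f 8 9 10
f 8 10 4
f 9 1 11
f 9 11 10
f 10 11 12
f 10 12 4
f 11 1 13
f 11 13 12
f 12 13 14
f 12 14 4
f 13 1 15
f 13 15 14
f 14 15 16
f 14 16 4
f 15 1 17
f 15 17 16
f 16 17 18
f 16 18 4
f 17 1 19
f 17 19 18
f 18 19 20
f 18 20 4
f 19 1 21
f 19 21 20
f 20 21 22
f 20 22 4
f 21 1 23
f 21 23 22
f 22 23 24
f 22 24 4
f 23 1 25
f 23 25 24
f 24 25 26
f 24 26 4
f 25 1 27
f 25 27 26
f 26 27 28
f 26 28 4
f 27 1 29
f 27 29 28
f 28 29 30
f 28 30 4
f 29 1 2
f 29 2 30
f 30 2 3
f 30 3 4
f 32 34 31
f 35 32 31
f 31 34 33
f 33 35 31
f 32 38 34
f 36 32 35
f 36 38 32
f 34 38 33
f 37 35 33
f 33 38 37
f 37 36 35
f 38 36 37
f 40 42 39
f 43 40 39
f 39 42 41
f 41 43 39
f 40 46 42
f 44 40 43
f 44 46 40
f 42 46 41
f 45 43 41
f 41 46 45
f 45 44 43
f 46 44 45
f 48 47 50
f 48 50 49
f 50 47 51
f 50 51 49
f 51 47 52
f 51 52 49
f 52 47 53
f 52 53 49
f 53 47 54
f 53 54 49
f 54 47 55
f 54 55 49
f 55 47 56
f 55 56 49
f 56 47 57
f 56 57 49
f 57 47 58
f 57 58 49
f 58 47 59
f 58 59 49
f 59 47 48
f 59 48 49



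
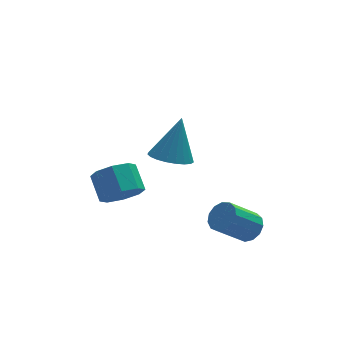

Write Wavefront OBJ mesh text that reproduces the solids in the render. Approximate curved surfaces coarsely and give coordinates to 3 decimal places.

v 3.457 0.145 -3.262
v 3.885 0.063 -2.821
v 2.85 -0.147 -1.857
v 2.423 -0.065 -2.298
v 3.812 0.405 -2.825
v 2.777 0.195 -1.861
v 3.626 0.664 -2.968
v 2.591 0.454 -2.004
v 3.387 0.758 -3.204
v 2.352 0.548 -2.24
v 3.17 0.658 -3.459
v 2.135 0.448 -2.495
v 3.044 0.395 -3.651
v 2.009 0.185 -2.687
v 3.05 0.052 -3.72
v 2.015 -0.158 -2.756
v 3.185 -0.261 -3.643
v 2.15 -0.471 -2.679
v 3.406 -0.445 -3.446
v 2.371 -0.655 -2.481
v 3.644 -0.442 -3.19
v 2.609 -0.652 -2.226
v 3.823 -0.252 -2.957
v 2.788 -0.462 -1.993
v -0.25 2.791 -2.819
v 0.209 2.415 -2.254
v 0.109 3.313 -1.575
v -0.35 3.689 -2.141
v 0.552 2.756 -2.654
v 0.452 3.654 -1.975
v 0.425 3.117 -3.151
v 0.325 4.015 -2.473
v -0.097 3.287 -3.454
v -0.197 4.185 -2.775
v -0.709 3.167 -3.385
v -0.809 4.065 -2.706
v -1.052 2.826 -2.985
v -1.152 3.724 -2.306
v -0.925 2.465 -2.487
v -1.025 3.363 -1.809
v -0.403 2.295 -2.185
v -0.503 3.193 -1.506
v 0.899 0.787 0.394
v 1.371 1.315 0.066
v 1.421 1.273 1.926
v 1.097 1.484 0.106
v 0.789 1.534 0.195
v 0.5 1.454 0.319
v 0.28 1.258 0.456
v 0.167 0.982 0.582
v 0.181 0.672 0.675
v 0.318 0.381 0.72
v 0.556 0.161 0.709
v 0.853 0.05 0.643
v 1.158 0.065 0.534
v 1.419 0.206 0.401
v 1.589 0.447 0.266
v 1.64 0.747 0.154
v 1.563 1.054 0.083
f 2 1 5
f 2 5 3
f 3 5 6
f 3 6 4
f 5 1 7
f 5 7 6
f 6 7 8
f 6 8 4
f 7 1 9
f 7 9 8
f 8 9 10
f 8 10 4
f 9 1 11
f 9 11 10
f 10 11 12
f 10 12 4
f 11 1 13
f 11 13 12
f 12 13 14
f 12 14 4
f 13 1 15
f 13 15 14
f 14 15 16
f 14 16 4
f 15 1 17
f 15 17 16
f 16 17 18
f 16 18 4
f 17 1 19
f 17 19 18
f 18 19 20
f 18 20 4
f 19 1 21
f 19 21 20
f 20 21 22
f 20 22 4
f 21 1 23
f 21 23 22
f 22 23 24
f 22 24 4
f 23 1 2
f 23 2 24
f 24 2 3
f 24 3 4
f 26 25 29
f 26 29 27
f 27 29 30
f 27 30 28
f 29 25 31
f 29 31 30
f 30 31 32
f 30 32 28
f 31 25 33
f 31 33 32
f 32 33 34
f 32 34 28
f 33 25 35
f 33 35 34
f 34 35 36
f 34 36 28
f 35 25 37
f 35 37 36
f 36 37 38
f 36 38 28
f 37 25 39
f 37 39 38
f 38 39 40
f 38 40 28
f 39 25 41
f 39 41 40
f 40 41 42
f 40 42 28
f 41 25 26
f 41 26 42
f 42 26 27
f 42 27 28
f 44 43 46
f 44 46 45
f 46 43 47
f 46 47 45
f 47 43 48
f 47 48 45
f 48 43 49
f 48 49 45
f 49 43 50
f 49 50 45
f 50 43 51
f 50 51 45
f 51 43 52
f 51 52 45
f 52 43 53
f 52 53 45
f 53 43 54
f 53 54 45
f 54 43 55
f 54 55 45
f 55 43 56
f 55 56 45
f 56 43 57
f 56 57 45
f 57 43 58
f 57 58 45
f 58 43 59
f 58 59 45
f 59 43 44
f 59 44 45

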